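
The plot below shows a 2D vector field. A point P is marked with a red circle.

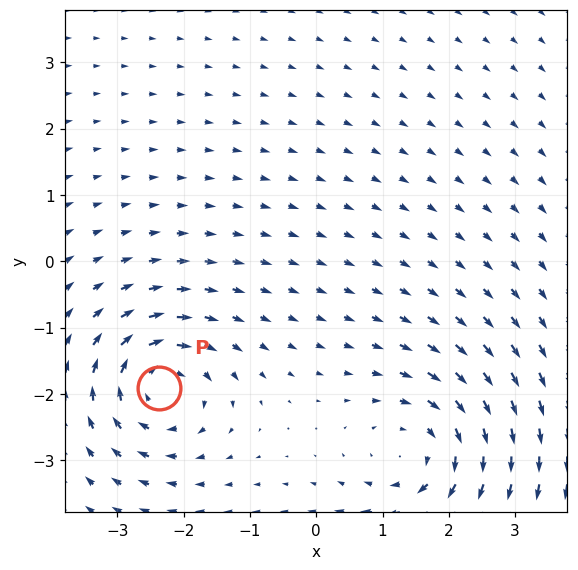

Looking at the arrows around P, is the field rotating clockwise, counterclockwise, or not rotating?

clockwise

Near P at (-2.4, -1.9) the arrows circulate clockwise. The curl (z-component) there is about -6; negative curl means clockwise rotation.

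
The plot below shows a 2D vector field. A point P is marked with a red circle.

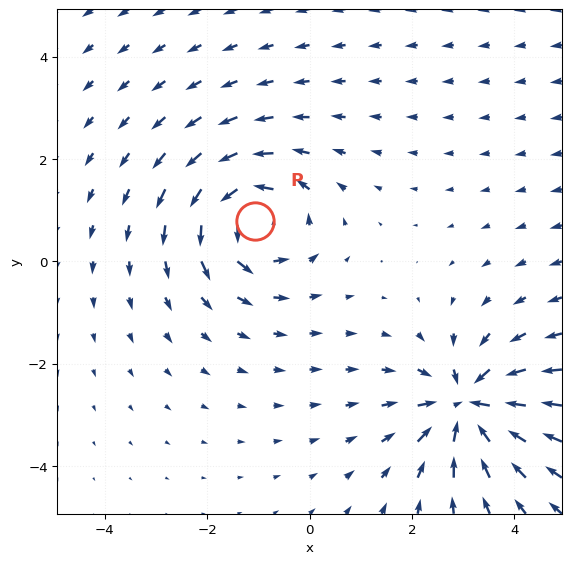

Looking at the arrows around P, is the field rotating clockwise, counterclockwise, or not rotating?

counterclockwise

Near P at (-1.1, 0.8) the arrows circulate counterclockwise. The curl (z-component) there is about +4; positive curl means counterclockwise rotation.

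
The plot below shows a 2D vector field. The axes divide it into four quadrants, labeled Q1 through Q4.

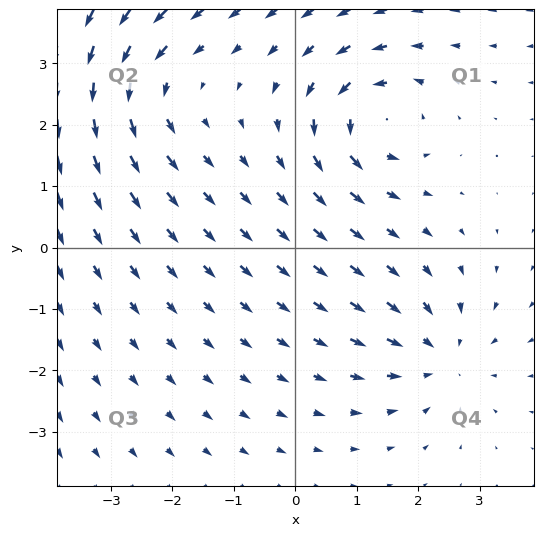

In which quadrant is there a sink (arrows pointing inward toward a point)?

Q4

The sink sits at approximately (2.3, -1.8), which lies in quadrant Q4. The divergence there is about -3, negative as expected for a sink.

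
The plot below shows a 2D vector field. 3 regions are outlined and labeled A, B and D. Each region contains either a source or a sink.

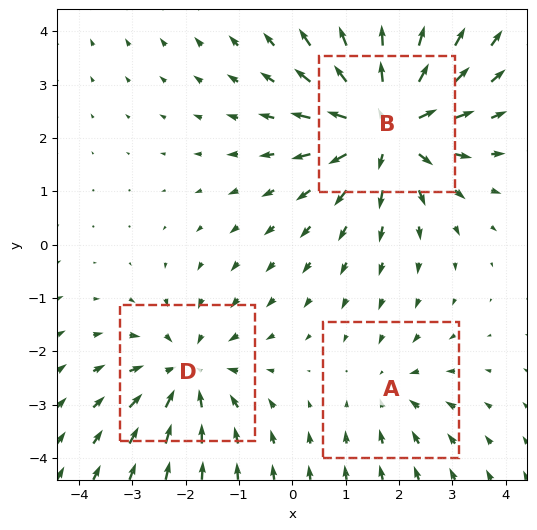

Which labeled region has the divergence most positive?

B

Divergence at each region's feature centre — A: about -2, B: about +5, D: about -3. Region B is most positive.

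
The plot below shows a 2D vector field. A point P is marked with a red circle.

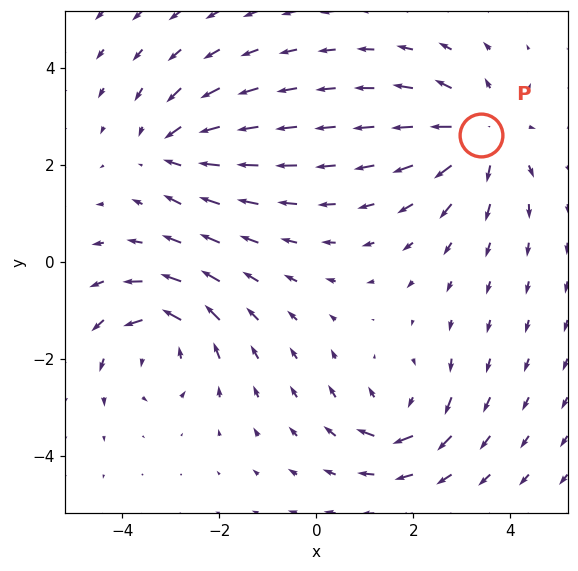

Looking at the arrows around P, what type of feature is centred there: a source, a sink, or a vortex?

source

At P (3.4, 2.6) the arrows spread outward. Divergence about +5, curl ≈0 — positive divergence with near-zero curl is a source.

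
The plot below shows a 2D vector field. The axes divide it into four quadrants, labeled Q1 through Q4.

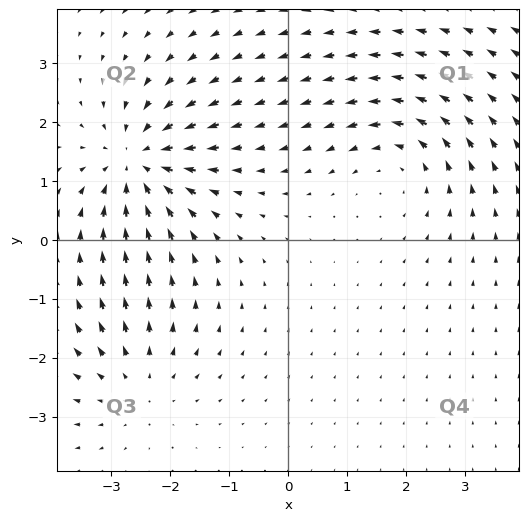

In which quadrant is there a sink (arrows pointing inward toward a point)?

The sink sits at approximately (-2.5, 1.3), which lies in quadrant Q2. The divergence there is about -5, negative as expected for a sink.

Q2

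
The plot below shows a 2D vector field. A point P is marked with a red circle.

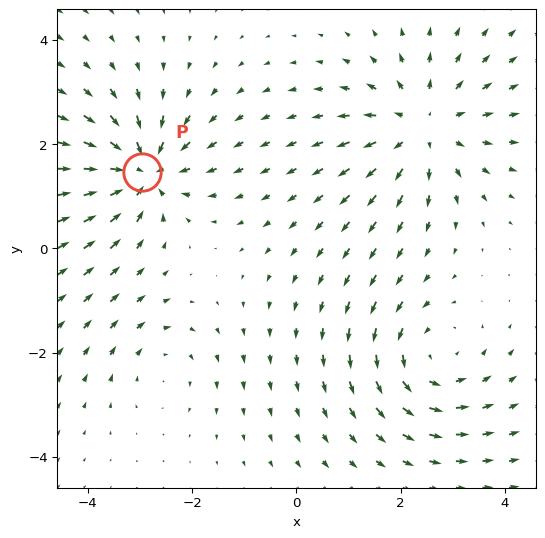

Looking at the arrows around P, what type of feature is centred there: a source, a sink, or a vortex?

sink

At P (-3.0, 1.5) the arrows converge inward. Divergence about -6, curl ≈0 — negative divergence with near-zero curl is a sink.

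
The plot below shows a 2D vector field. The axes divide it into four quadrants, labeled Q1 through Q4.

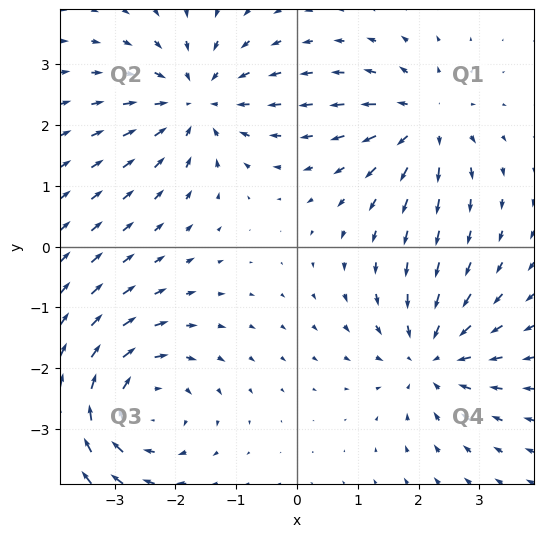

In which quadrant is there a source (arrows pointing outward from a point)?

The source sits at approximately (2.1, 2.1), which lies in quadrant Q1. The divergence there is about +4, positive as expected for a source.

Q1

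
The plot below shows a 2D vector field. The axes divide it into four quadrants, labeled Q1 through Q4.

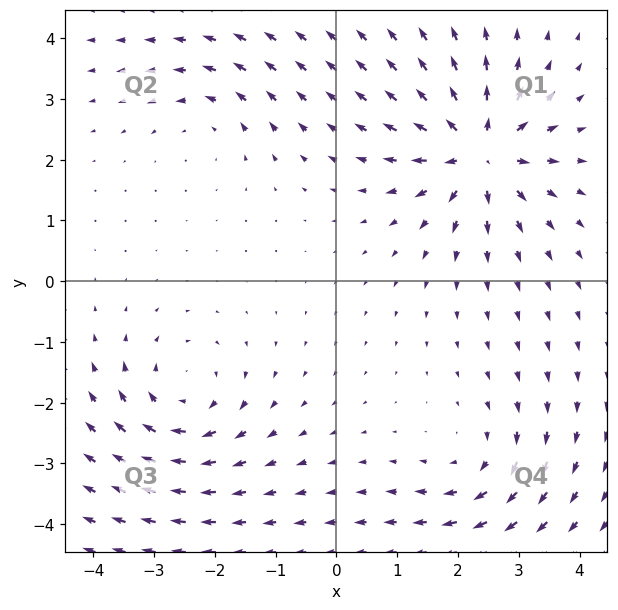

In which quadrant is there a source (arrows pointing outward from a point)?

The source sits at approximately (2.4, 2.1), which lies in quadrant Q1. The divergence there is about +7, positive as expected for a source.

Q1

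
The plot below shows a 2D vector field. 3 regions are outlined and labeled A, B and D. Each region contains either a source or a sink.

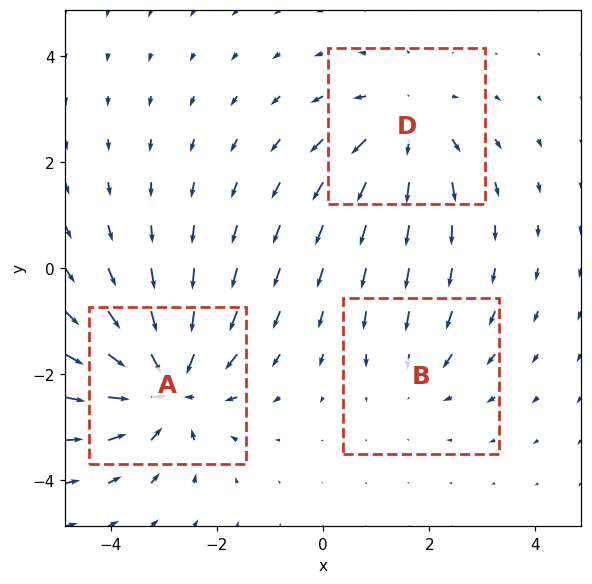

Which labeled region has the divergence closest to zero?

B

Divergence at each region's feature centre — A: about -5, B: about -2, D: about +3. Region B is closest to zero.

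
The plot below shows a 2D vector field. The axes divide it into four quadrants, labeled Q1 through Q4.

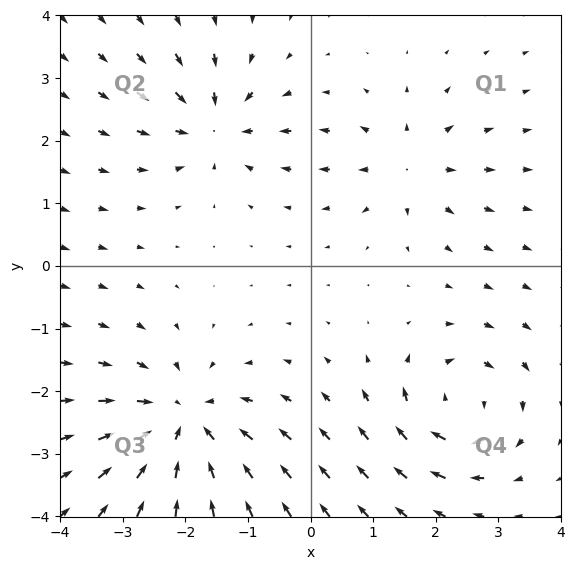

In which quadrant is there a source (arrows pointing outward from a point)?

The source sits at approximately (1.6, 1.6), which lies in quadrant Q1. The divergence there is about +4, positive as expected for a source.

Q1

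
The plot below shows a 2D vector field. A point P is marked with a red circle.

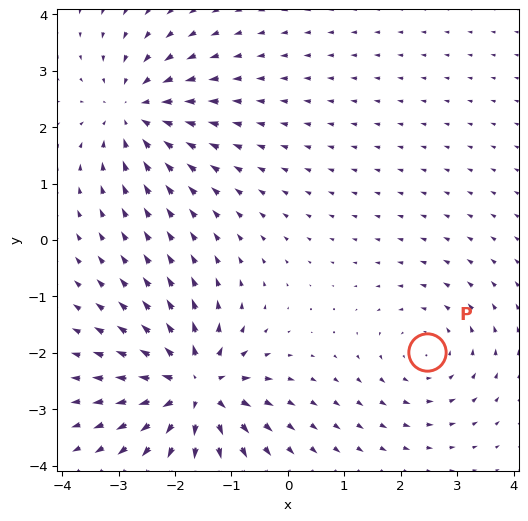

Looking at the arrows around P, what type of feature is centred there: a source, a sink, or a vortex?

At P (2.5, -2.0) the arrows circulate counterclockwise. Divergence ≈0, curl about +3 — near-zero divergence with nonzero curl is a vortex.

vortex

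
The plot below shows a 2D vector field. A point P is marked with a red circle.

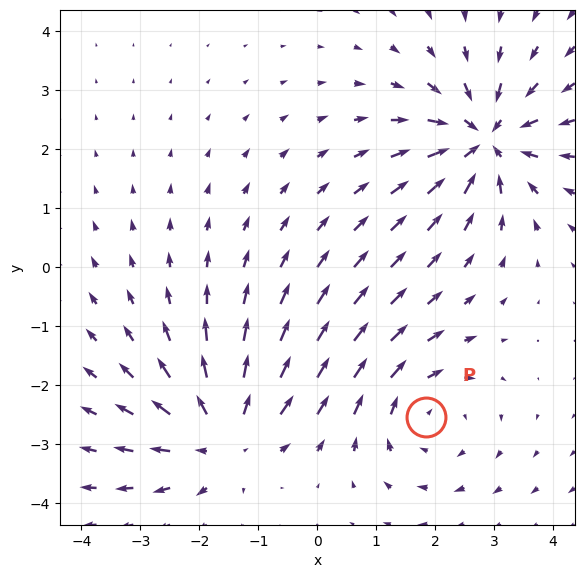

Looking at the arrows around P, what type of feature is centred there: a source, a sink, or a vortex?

vortex

At P (1.9, -2.5) the arrows circulate clockwise. Divergence ≈0, curl about -3 — near-zero divergence with nonzero curl is a vortex.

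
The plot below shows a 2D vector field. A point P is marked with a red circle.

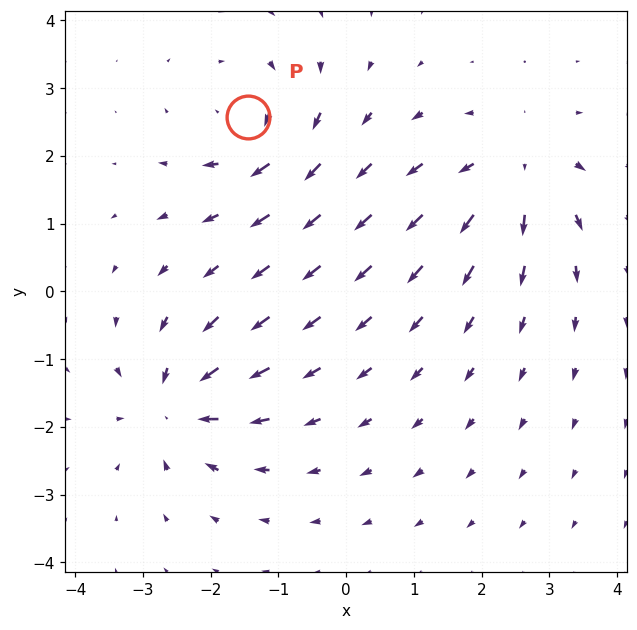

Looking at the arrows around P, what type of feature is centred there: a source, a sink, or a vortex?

vortex

At P (-1.4, 2.6) the arrows circulate clockwise. Divergence ≈0, curl about -5 — near-zero divergence with nonzero curl is a vortex.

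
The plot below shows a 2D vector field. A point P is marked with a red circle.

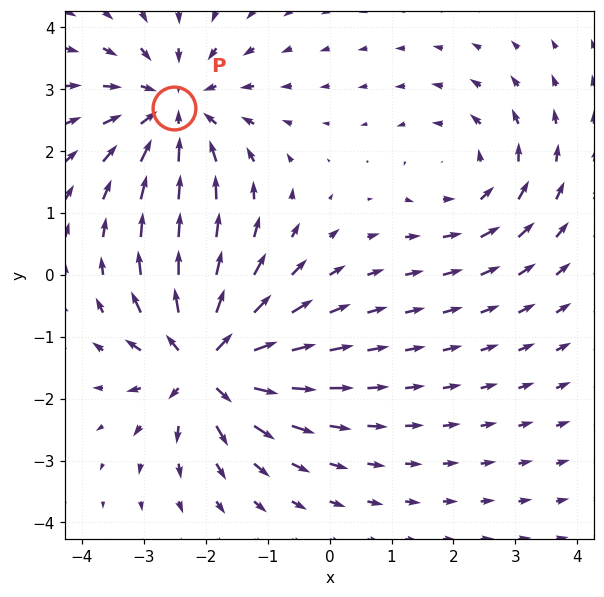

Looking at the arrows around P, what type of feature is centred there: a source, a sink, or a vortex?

At P (-2.5, 2.7) the arrows converge inward. Divergence about -4, curl ≈0 — negative divergence with near-zero curl is a sink.

sink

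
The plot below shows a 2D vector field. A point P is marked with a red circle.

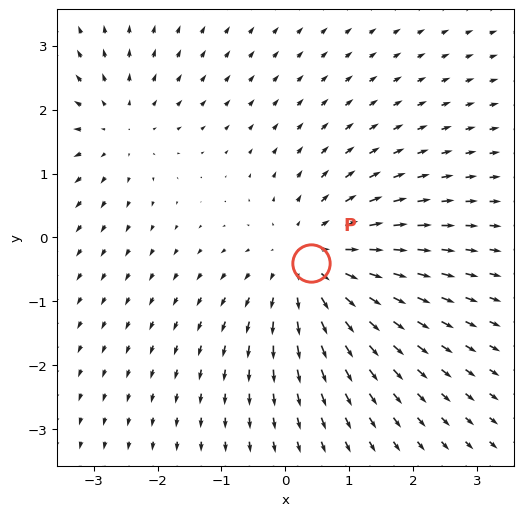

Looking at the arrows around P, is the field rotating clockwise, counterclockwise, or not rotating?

Near P at (0.4, -0.4) the arrows show no circulation. The curl there is ≈0.

not rotating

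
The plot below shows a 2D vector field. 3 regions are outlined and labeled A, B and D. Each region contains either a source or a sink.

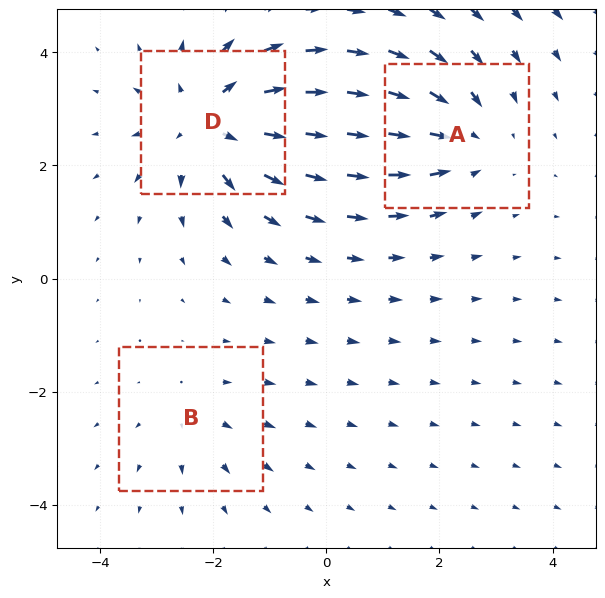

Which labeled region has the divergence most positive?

D

Divergence at each region's feature centre — A: about -3, B: about +2, D: about +5. Region D is most positive.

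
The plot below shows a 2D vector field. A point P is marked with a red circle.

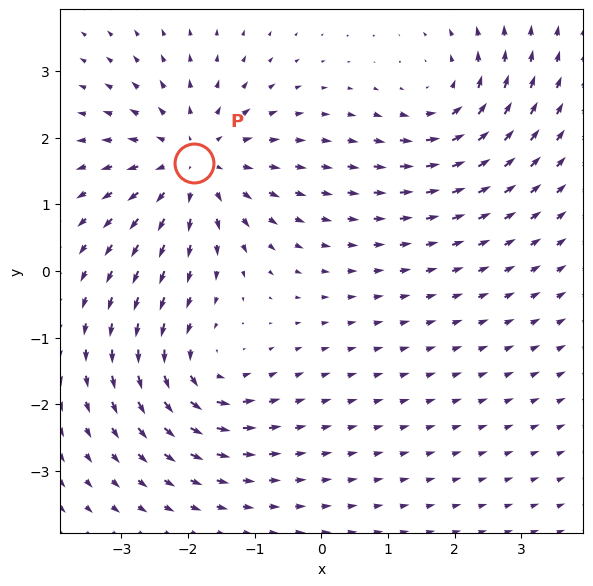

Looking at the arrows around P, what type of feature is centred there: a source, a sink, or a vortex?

At P (-1.9, 1.6) the arrows spread outward. Divergence about +4, curl ≈0 — positive divergence with near-zero curl is a source.

source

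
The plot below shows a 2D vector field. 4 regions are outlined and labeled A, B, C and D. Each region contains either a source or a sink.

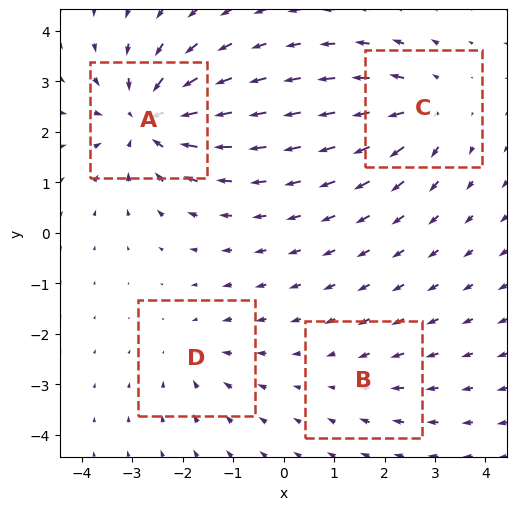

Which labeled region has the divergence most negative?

A

Divergence at each region's feature centre — A: about -7, B: about -2, C: about +5, D: about -3. Region A is most negative.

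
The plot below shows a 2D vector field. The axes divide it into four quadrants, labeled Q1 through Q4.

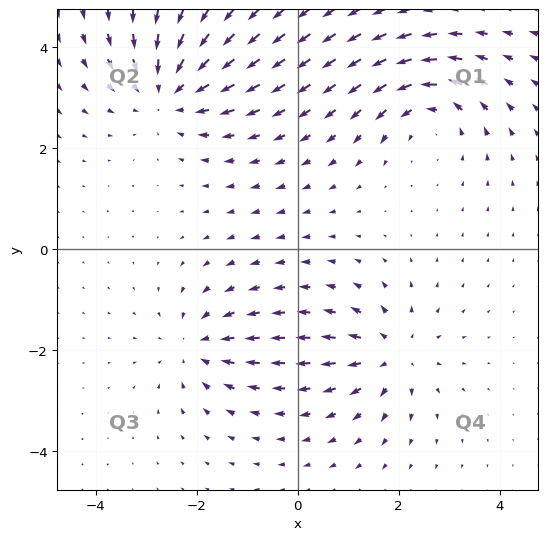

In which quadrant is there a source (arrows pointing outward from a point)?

Q4

The source sits at approximately (1.9, -2.1), which lies in quadrant Q4. The divergence there is about +4, positive as expected for a source.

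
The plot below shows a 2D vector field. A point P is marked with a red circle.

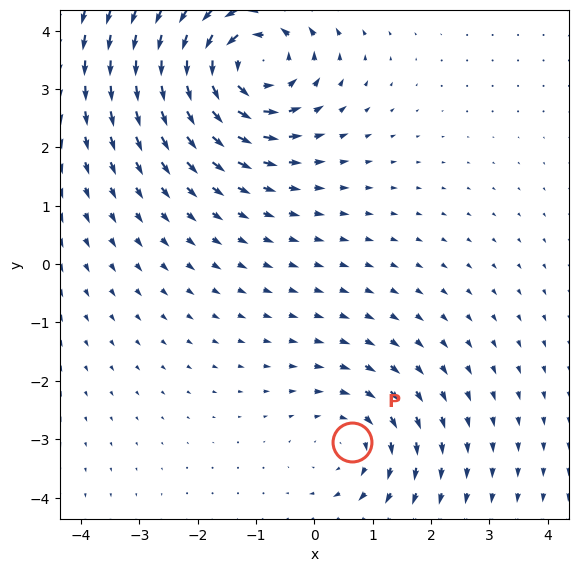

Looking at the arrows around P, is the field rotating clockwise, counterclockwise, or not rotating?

clockwise

Near P at (0.6, -3.1) the arrows circulate clockwise. The curl (z-component) there is about -2; negative curl means clockwise rotation.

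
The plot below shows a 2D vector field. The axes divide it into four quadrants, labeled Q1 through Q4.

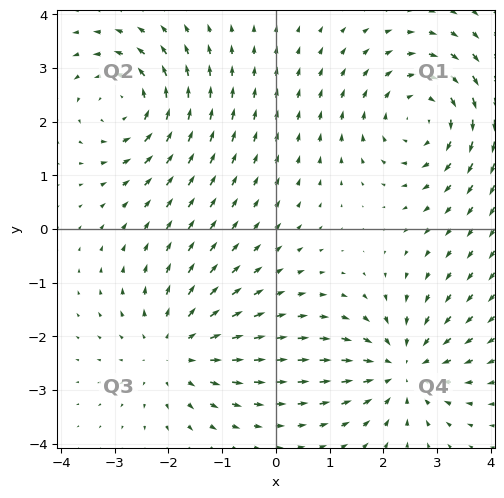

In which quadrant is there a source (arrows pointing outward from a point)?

Q3

The source sits at approximately (-1.9, -2.3), which lies in quadrant Q3. The divergence there is about +3, positive as expected for a source.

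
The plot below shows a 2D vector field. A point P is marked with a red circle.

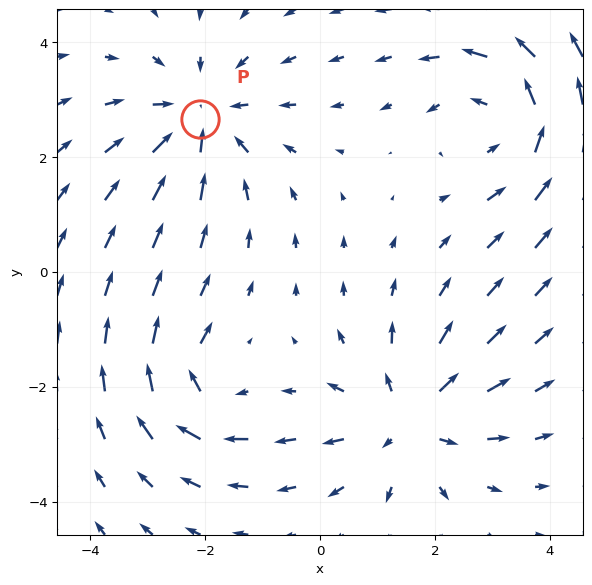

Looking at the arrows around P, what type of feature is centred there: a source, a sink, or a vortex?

At P (-2.1, 2.7) the arrows converge inward. Divergence about -4, curl ≈0 — negative divergence with near-zero curl is a sink.

sink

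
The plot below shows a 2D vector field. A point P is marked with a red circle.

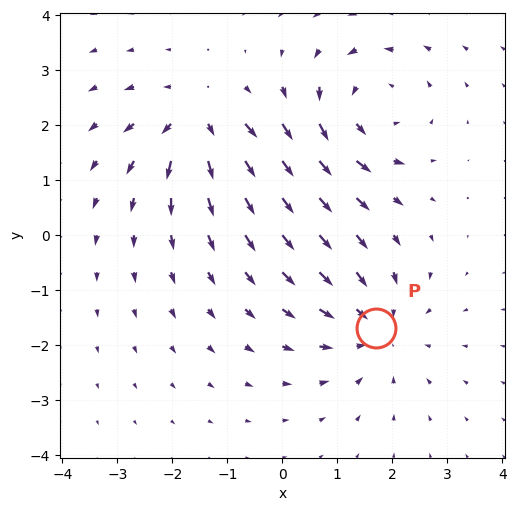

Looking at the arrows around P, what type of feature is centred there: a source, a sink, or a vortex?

At P (1.7, -1.7) the arrows converge inward. Divergence about -3, curl ≈0 — negative divergence with near-zero curl is a sink.

sink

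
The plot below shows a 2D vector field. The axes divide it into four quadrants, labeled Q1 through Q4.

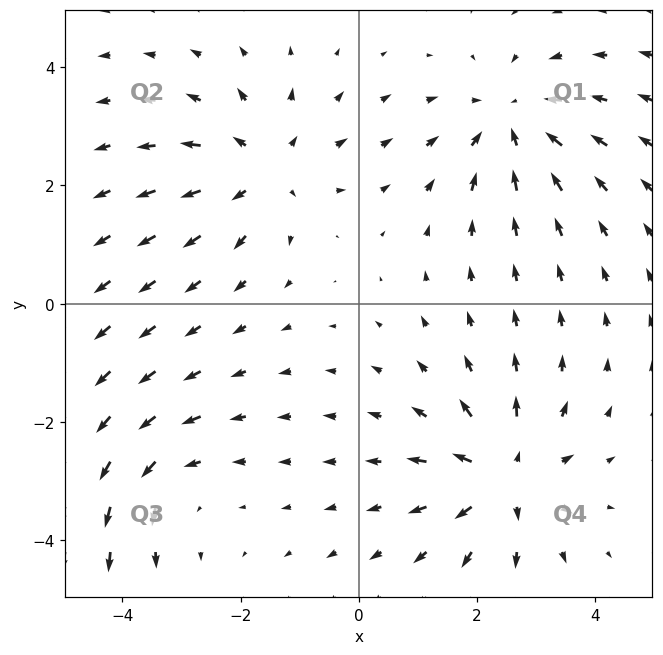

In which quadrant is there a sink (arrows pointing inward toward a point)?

Q1

The sink sits at approximately (2.6, 3.1), which lies in quadrant Q1. The divergence there is about -4, negative as expected for a sink.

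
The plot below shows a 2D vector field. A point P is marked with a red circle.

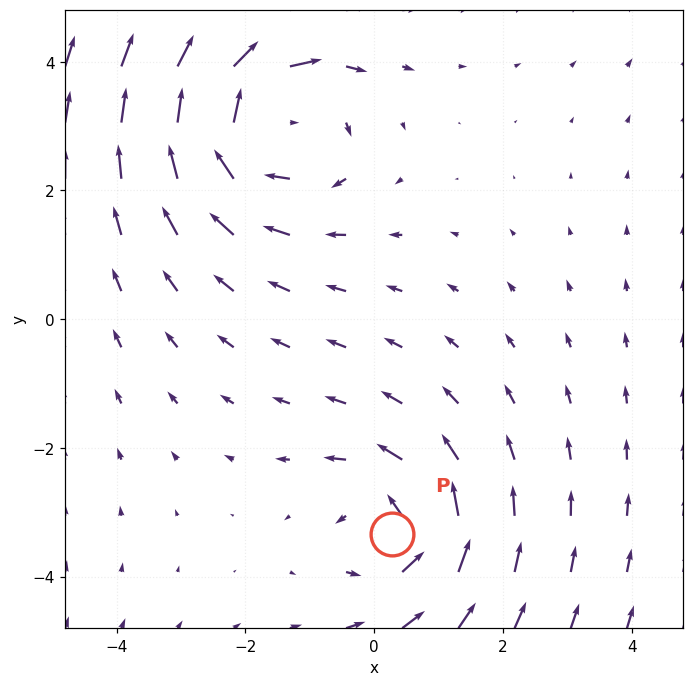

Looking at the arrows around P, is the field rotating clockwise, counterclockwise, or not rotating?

counterclockwise

Near P at (0.3, -3.3) the arrows circulate counterclockwise. The curl (z-component) there is about +4; positive curl means counterclockwise rotation.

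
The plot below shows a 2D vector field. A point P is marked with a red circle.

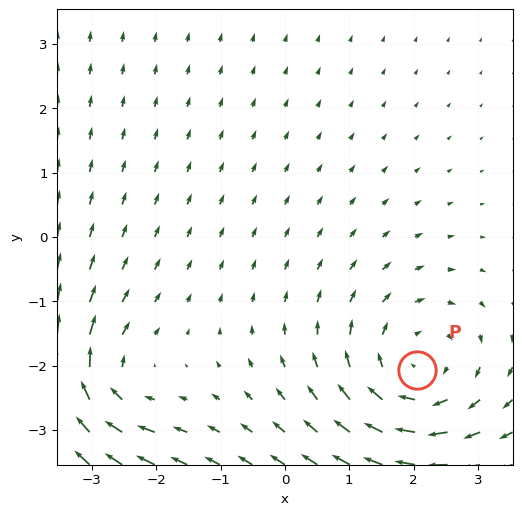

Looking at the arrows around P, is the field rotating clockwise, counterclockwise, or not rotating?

Near P at (2.1, -2.1) the arrows circulate clockwise. The curl (z-component) there is about -3; negative curl means clockwise rotation.

clockwise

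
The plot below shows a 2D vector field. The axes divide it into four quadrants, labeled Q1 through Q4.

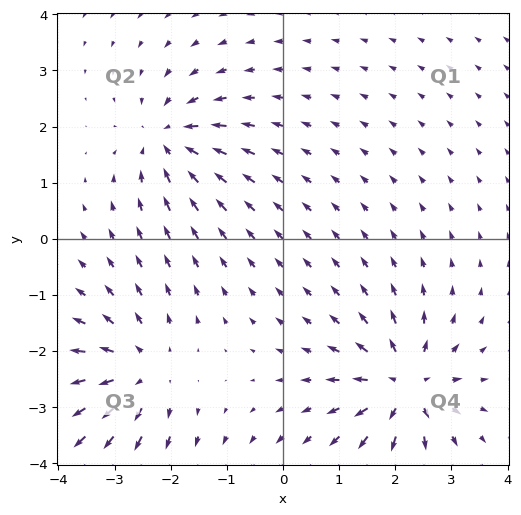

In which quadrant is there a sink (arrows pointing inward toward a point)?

Q2

The sink sits at approximately (-2.0, 1.8), which lies in quadrant Q2. The divergence there is about -5, negative as expected for a sink.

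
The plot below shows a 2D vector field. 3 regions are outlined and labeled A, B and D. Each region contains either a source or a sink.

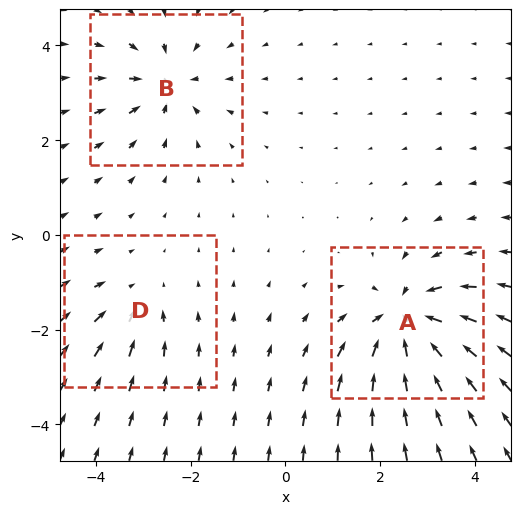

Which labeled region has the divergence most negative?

Divergence at each region's feature centre — A: about -5, B: about -3, D: about -2. Region A is most negative.

A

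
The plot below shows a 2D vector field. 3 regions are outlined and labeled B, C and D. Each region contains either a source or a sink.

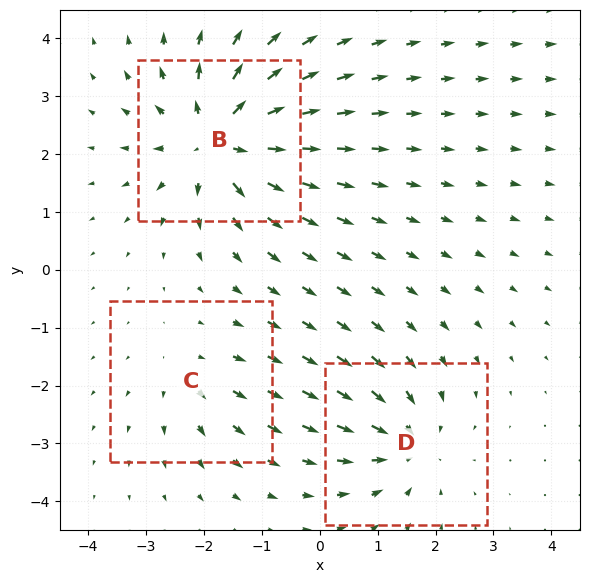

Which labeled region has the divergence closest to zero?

Divergence at each region's feature centre — B: about +5, C: about +2, D: about -3. Region C is closest to zero.

C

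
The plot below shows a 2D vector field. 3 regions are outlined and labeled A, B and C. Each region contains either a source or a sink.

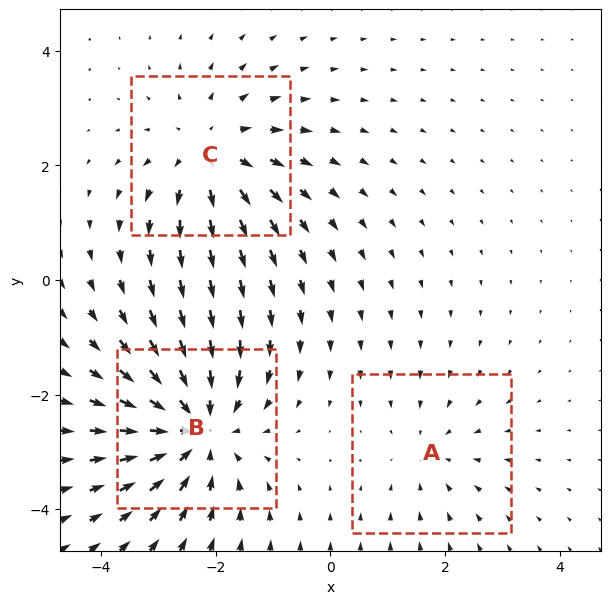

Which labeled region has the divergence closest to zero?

A

Divergence at each region's feature centre — A: about -2, B: about -4, C: about +3. Region A is closest to zero.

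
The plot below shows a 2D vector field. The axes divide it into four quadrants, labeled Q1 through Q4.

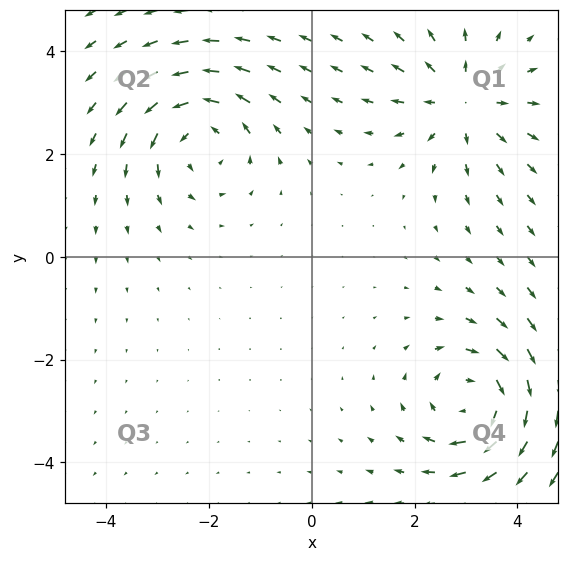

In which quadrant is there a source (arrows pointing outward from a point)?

The source sits at approximately (2.9, 3.0), which lies in quadrant Q1. The divergence there is about +4, positive as expected for a source.

Q1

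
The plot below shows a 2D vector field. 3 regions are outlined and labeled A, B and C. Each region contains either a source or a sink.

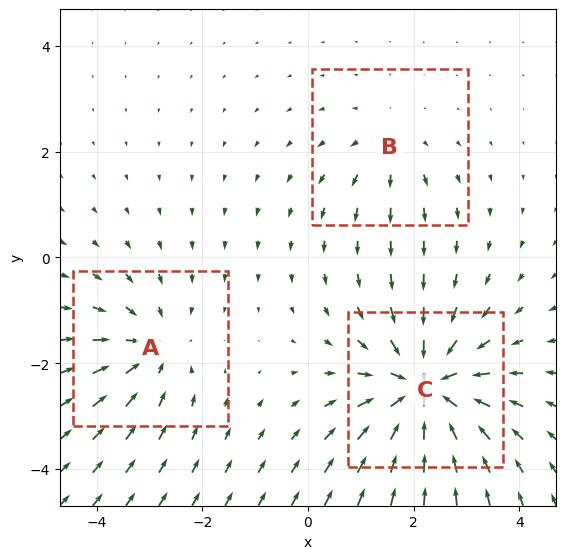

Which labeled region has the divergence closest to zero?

Divergence at each region's feature centre — A: about -3, B: about +2, C: about -5. Region B is closest to zero.

B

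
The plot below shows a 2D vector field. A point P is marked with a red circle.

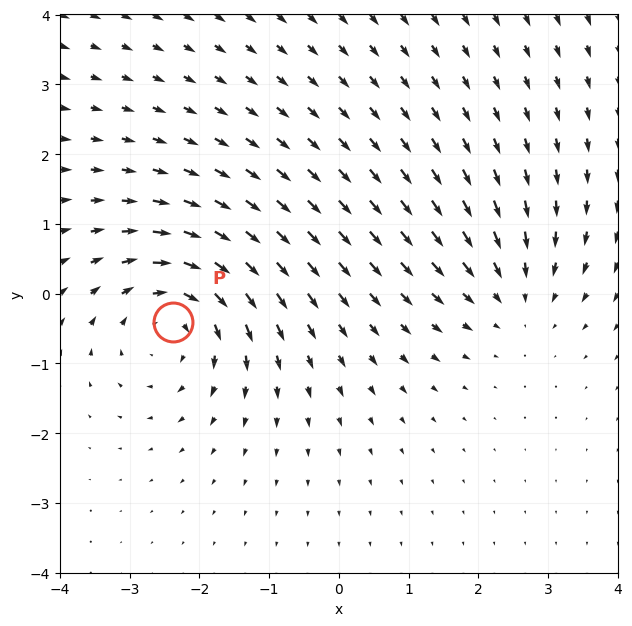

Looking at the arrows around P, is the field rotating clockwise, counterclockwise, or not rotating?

clockwise

Near P at (-2.4, -0.4) the arrows circulate clockwise. The curl (z-component) there is about -4; negative curl means clockwise rotation.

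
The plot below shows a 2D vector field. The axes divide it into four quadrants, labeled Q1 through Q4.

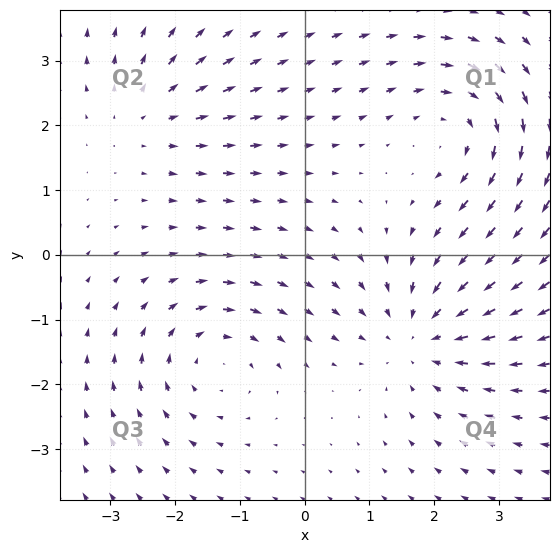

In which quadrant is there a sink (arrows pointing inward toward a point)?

Q4

The sink sits at approximately (1.8, -1.2), which lies in quadrant Q4. The divergence there is about -4, negative as expected for a sink.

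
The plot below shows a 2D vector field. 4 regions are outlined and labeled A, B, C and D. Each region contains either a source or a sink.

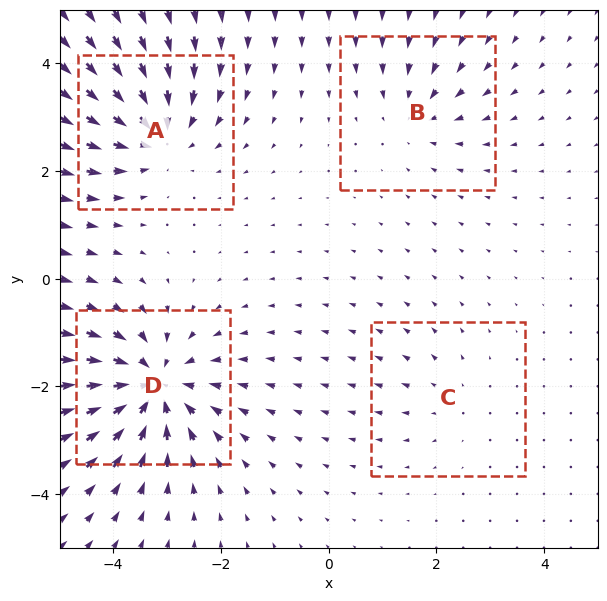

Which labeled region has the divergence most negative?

Divergence at each region's feature centre — A: about -6, B: about -3, C: about +2, D: about -7. Region D is most negative.

D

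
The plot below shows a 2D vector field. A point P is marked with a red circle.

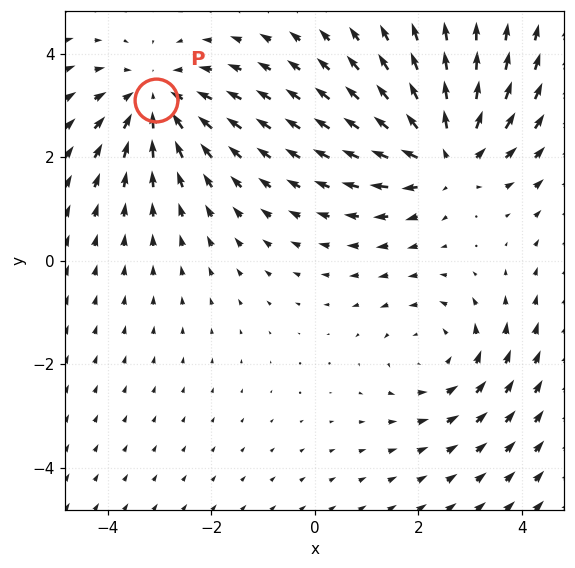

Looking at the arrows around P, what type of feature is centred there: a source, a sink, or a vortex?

sink

At P (-3.1, 3.1) the arrows converge inward. Divergence about -3, curl ≈0 — negative divergence with near-zero curl is a sink.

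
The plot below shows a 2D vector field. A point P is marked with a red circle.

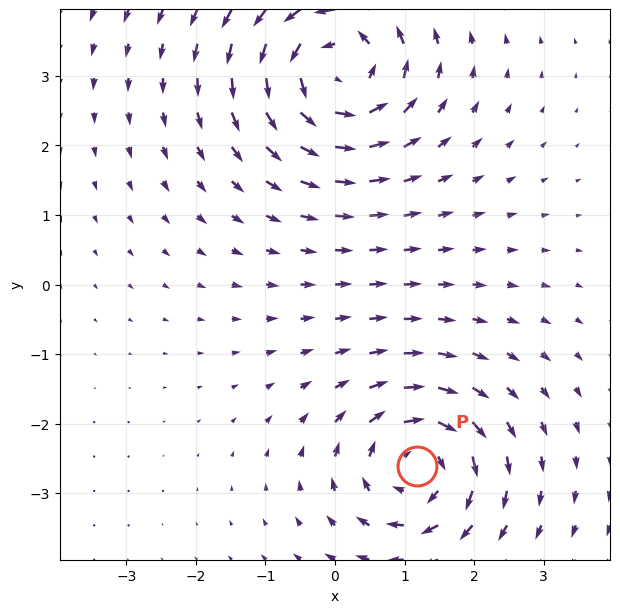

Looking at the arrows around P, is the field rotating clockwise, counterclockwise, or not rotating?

clockwise

Near P at (1.2, -2.6) the arrows circulate clockwise. The curl (z-component) there is about -5; negative curl means clockwise rotation.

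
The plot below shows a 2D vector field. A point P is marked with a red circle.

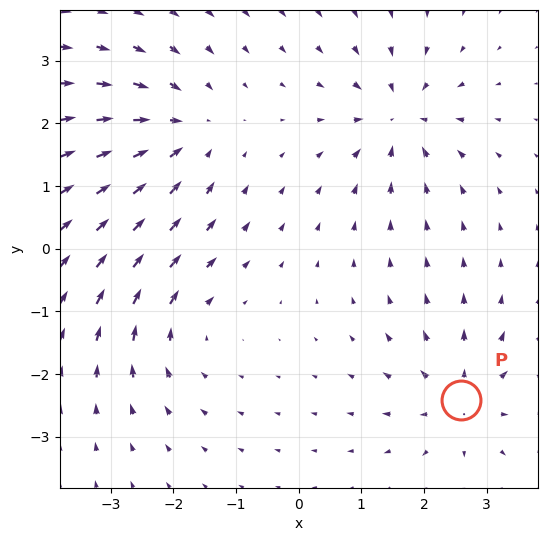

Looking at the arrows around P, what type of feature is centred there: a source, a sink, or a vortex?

source

At P (2.6, -2.4) the arrows spread outward. Divergence about +5, curl ≈0 — positive divergence with near-zero curl is a source.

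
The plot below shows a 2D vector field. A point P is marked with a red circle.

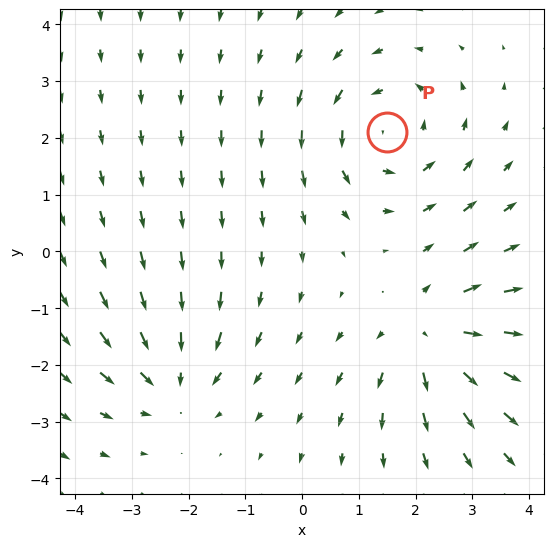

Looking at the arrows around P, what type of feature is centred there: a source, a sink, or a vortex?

vortex

At P (1.5, 2.1) the arrows circulate counterclockwise. Divergence ≈0, curl about +4 — near-zero divergence with nonzero curl is a vortex.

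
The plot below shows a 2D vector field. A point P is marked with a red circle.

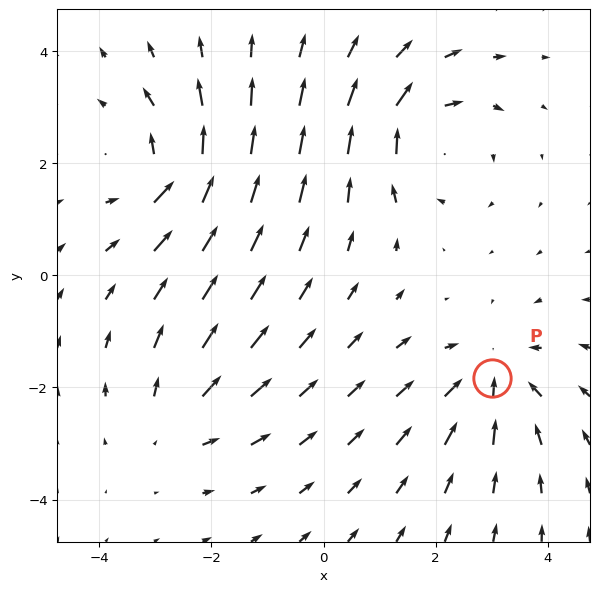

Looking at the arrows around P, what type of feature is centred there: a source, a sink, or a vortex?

At P (3.0, -1.8) the arrows converge inward. Divergence about -5, curl ≈0 — negative divergence with near-zero curl is a sink.

sink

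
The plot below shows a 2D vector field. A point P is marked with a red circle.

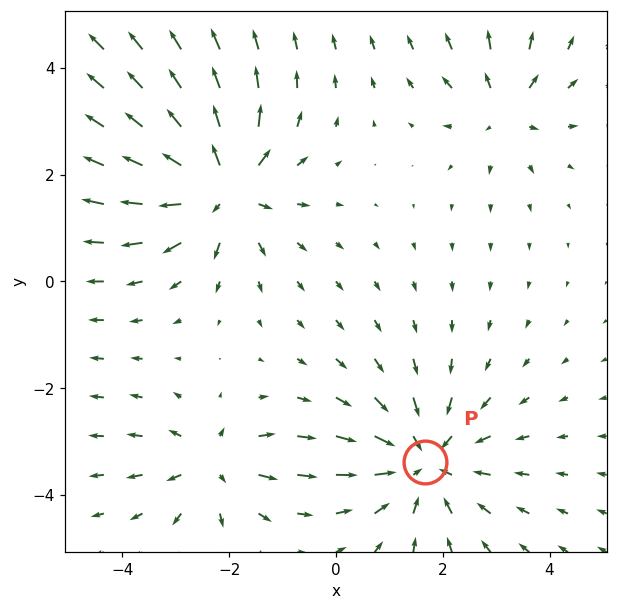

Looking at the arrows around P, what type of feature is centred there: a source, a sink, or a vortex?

At P (1.7, -3.4) the arrows converge inward. Divergence about -4, curl ≈0 — negative divergence with near-zero curl is a sink.

sink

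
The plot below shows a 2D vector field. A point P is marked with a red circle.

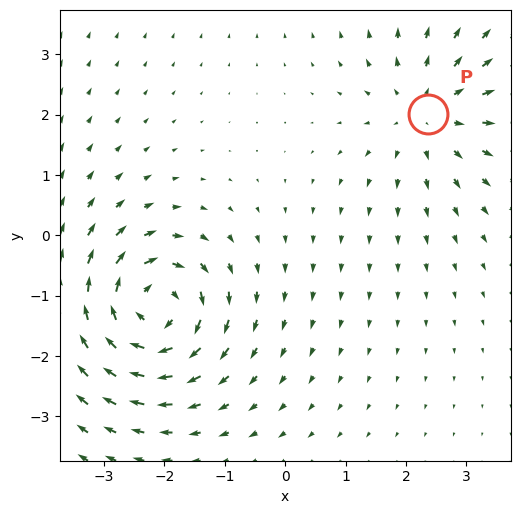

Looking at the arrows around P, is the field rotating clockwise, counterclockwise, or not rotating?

not rotating

Near P at (2.4, 2.0) the arrows show no circulation. The curl there is ≈0.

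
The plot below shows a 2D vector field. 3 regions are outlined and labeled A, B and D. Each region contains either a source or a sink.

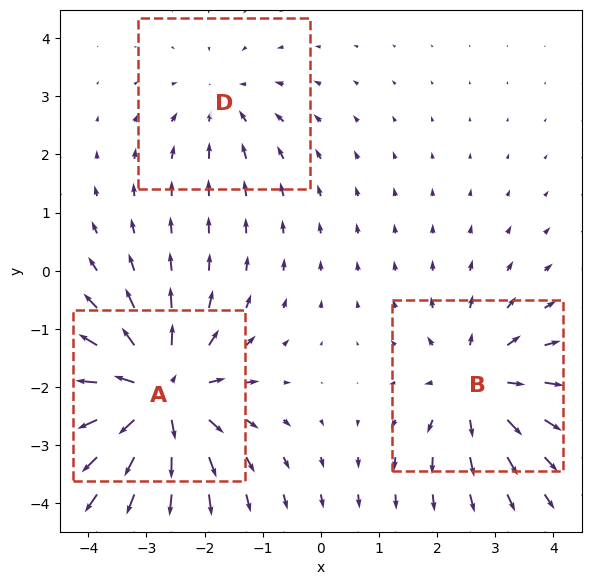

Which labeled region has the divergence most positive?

A

Divergence at each region's feature centre — A: about +5, B: about +4, D: about -2. Region A is most positive.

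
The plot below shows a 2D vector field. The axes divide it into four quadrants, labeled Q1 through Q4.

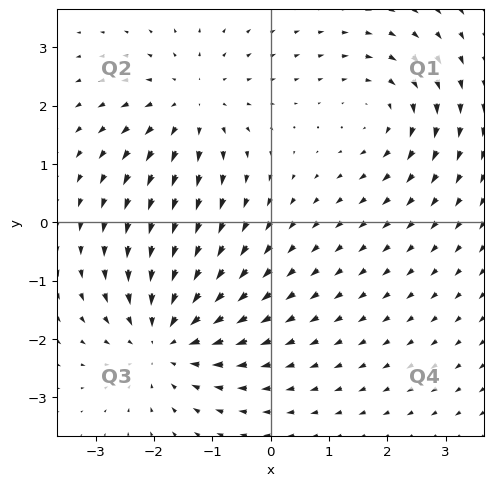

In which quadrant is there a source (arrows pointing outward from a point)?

The source sits at approximately (-1.4, 2.0), which lies in quadrant Q2. The divergence there is about +3, positive as expected for a source.

Q2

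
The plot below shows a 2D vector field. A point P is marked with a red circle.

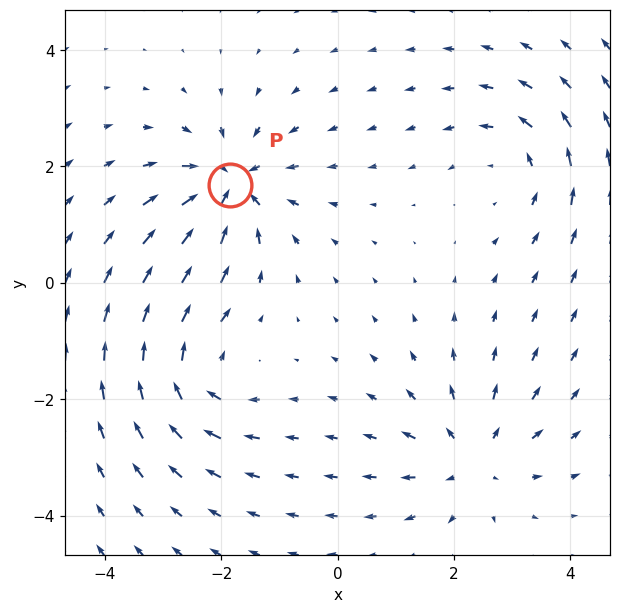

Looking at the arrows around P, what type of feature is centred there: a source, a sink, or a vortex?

At P (-1.8, 1.7) the arrows converge inward. Divergence about -7, curl ≈0 — negative divergence with near-zero curl is a sink.

sink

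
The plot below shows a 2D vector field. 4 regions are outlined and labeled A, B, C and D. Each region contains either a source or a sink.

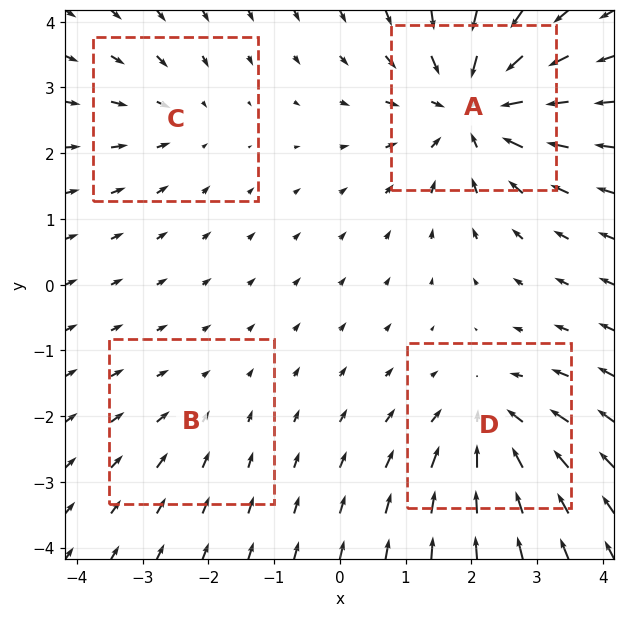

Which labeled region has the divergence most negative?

A

Divergence at each region's feature centre — A: about -7, B: about -2, C: about -3, D: about -5. Region A is most negative.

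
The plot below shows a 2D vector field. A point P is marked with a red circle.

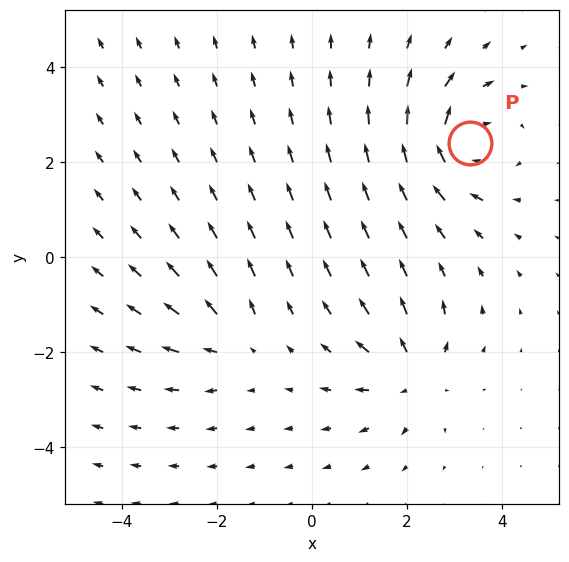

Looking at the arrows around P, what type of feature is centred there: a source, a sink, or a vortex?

vortex

At P (3.3, 2.4) the arrows circulate clockwise. Divergence ≈0, curl about -6 — near-zero divergence with nonzero curl is a vortex.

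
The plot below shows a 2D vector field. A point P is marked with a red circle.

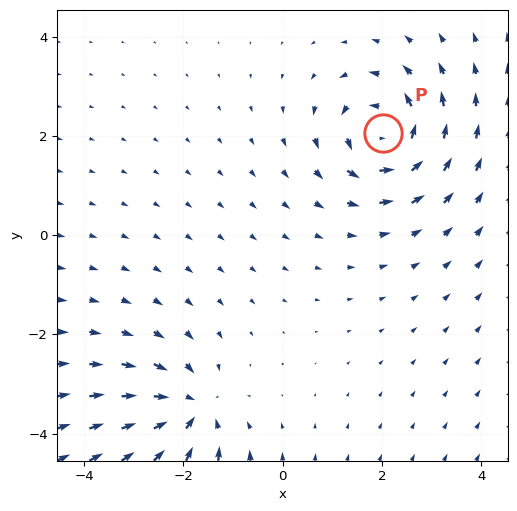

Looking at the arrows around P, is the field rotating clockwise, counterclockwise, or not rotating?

counterclockwise

Near P at (2.0, 2.1) the arrows circulate counterclockwise. The curl (z-component) there is about +4; positive curl means counterclockwise rotation.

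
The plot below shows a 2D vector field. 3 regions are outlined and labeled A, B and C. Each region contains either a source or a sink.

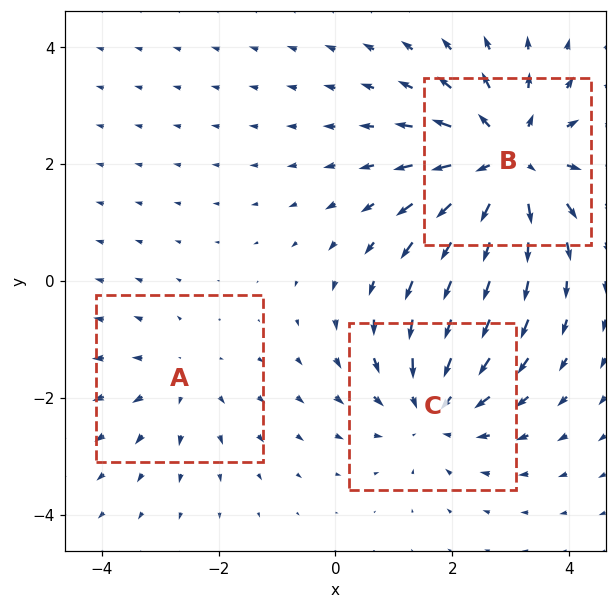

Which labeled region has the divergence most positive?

B

Divergence at each region's feature centre — A: about +2, B: about +4, C: about -3. Region B is most positive.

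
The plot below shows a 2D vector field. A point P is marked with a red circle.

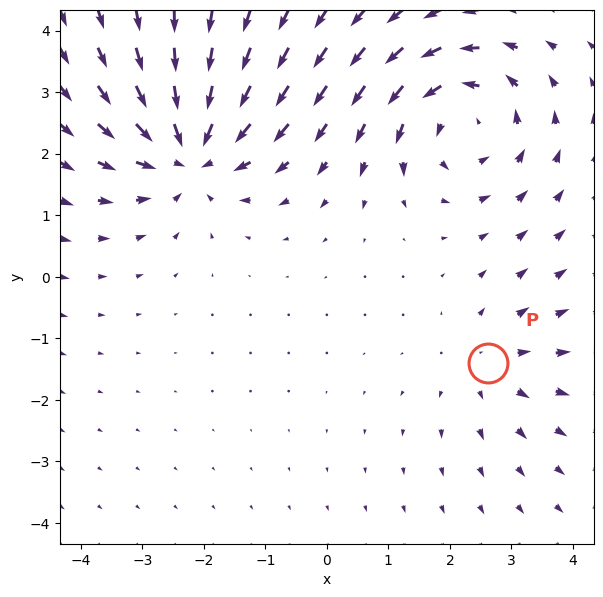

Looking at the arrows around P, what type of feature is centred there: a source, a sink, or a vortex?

source

At P (2.6, -1.4) the arrows spread outward. Divergence about +2, curl ≈0 — positive divergence with near-zero curl is a source.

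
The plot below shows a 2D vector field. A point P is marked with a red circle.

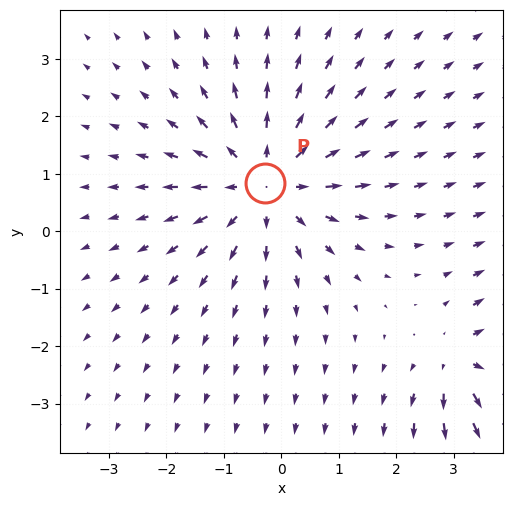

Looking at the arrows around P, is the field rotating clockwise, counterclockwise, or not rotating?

not rotating

Near P at (-0.3, 0.8) the arrows show no circulation. The curl there is ≈0.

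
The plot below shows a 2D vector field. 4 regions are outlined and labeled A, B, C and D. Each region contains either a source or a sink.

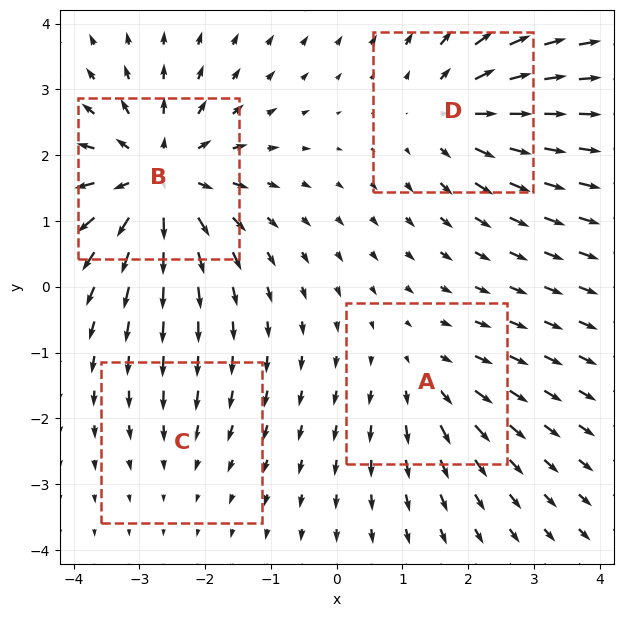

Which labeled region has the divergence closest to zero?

C

Divergence at each region's feature centre — A: about +3, B: about +7, C: about -2, D: about +5. Region C is closest to zero.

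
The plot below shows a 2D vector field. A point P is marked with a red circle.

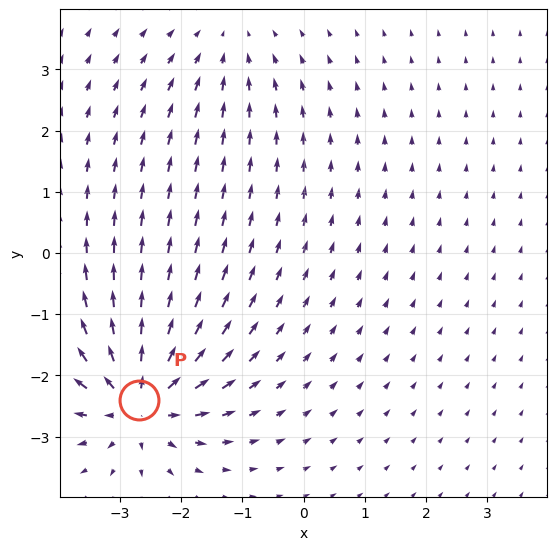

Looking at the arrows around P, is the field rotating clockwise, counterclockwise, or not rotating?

not rotating

Near P at (-2.7, -2.4) the arrows show no circulation. The curl there is ≈0.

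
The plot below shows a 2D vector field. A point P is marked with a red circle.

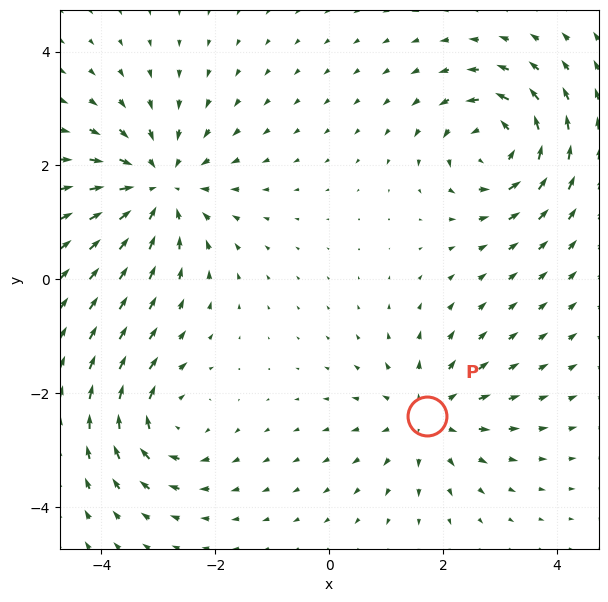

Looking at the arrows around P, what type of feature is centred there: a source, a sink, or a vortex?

source

At P (1.7, -2.4) the arrows spread outward. Divergence about +4, curl ≈0 — positive divergence with near-zero curl is a source.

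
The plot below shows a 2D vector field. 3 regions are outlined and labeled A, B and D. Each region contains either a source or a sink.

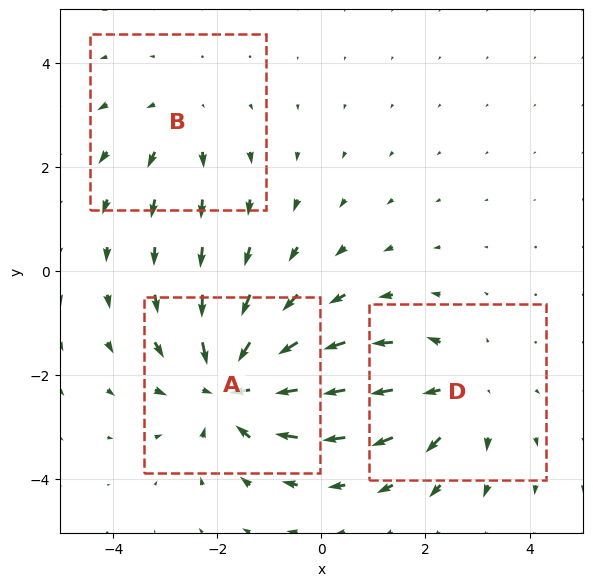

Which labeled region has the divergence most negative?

Divergence at each region's feature centre — A: about -4, B: about +2, D: about +3. Region A is most negative.

A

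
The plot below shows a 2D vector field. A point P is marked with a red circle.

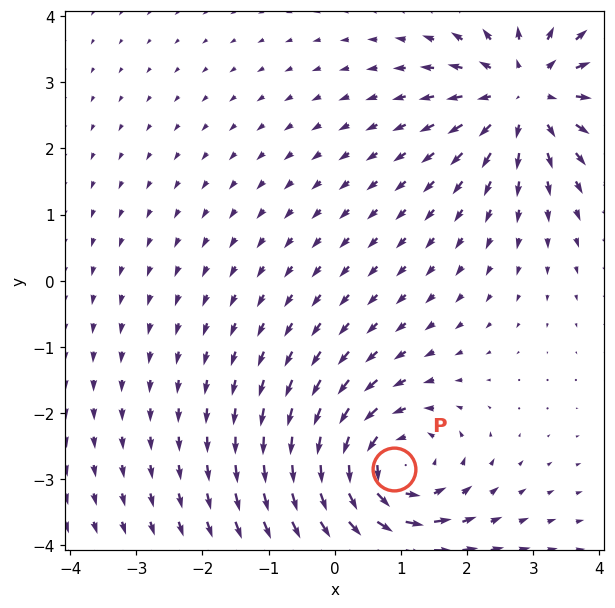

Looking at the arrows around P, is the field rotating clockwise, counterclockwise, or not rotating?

Near P at (0.9, -2.8) the arrows circulate counterclockwise. The curl (z-component) there is about +5; positive curl means counterclockwise rotation.

counterclockwise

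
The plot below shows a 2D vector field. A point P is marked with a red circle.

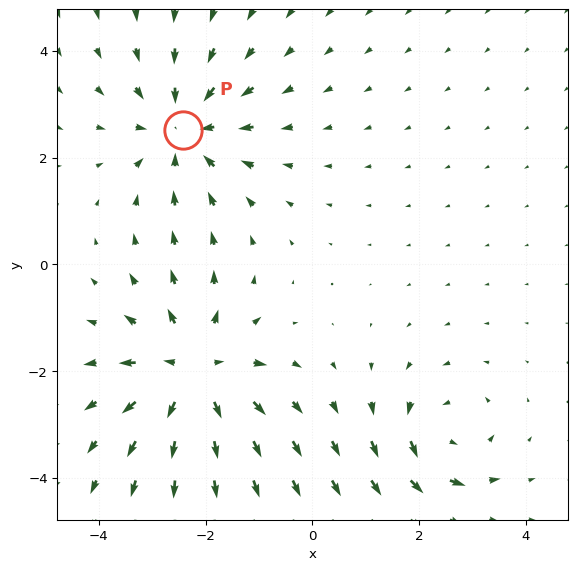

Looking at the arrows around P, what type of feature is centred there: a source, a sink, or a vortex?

At P (-2.4, 2.5) the arrows converge inward. Divergence about -4, curl ≈0 — negative divergence with near-zero curl is a sink.

sink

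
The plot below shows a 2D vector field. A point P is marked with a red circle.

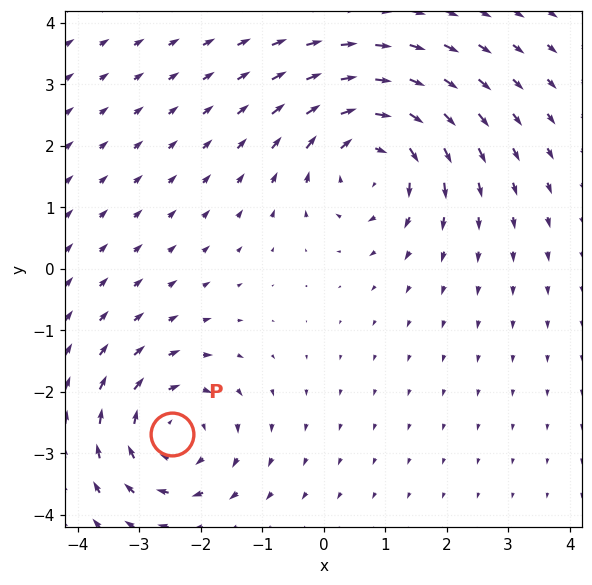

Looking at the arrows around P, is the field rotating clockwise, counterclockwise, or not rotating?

clockwise

Near P at (-2.5, -2.7) the arrows circulate clockwise. The curl (z-component) there is about -4; negative curl means clockwise rotation.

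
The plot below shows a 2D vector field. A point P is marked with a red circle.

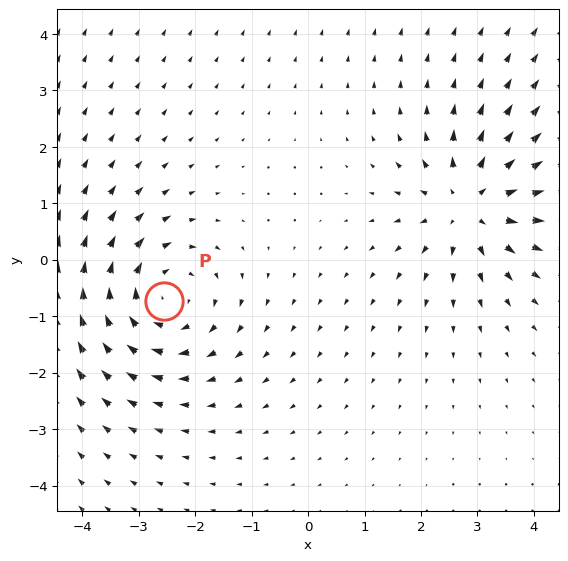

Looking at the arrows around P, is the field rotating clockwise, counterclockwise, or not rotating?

Near P at (-2.6, -0.7) the arrows circulate clockwise. The curl (z-component) there is about -5; negative curl means clockwise rotation.

clockwise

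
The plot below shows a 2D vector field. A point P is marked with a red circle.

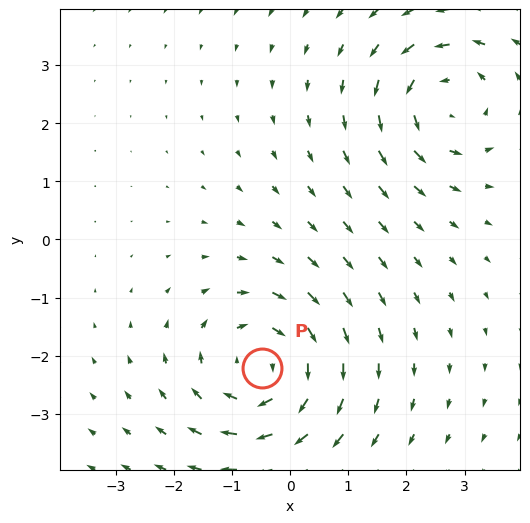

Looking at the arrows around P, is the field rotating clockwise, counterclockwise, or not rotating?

Near P at (-0.5, -2.2) the arrows circulate clockwise. The curl (z-component) there is about -4; negative curl means clockwise rotation.

clockwise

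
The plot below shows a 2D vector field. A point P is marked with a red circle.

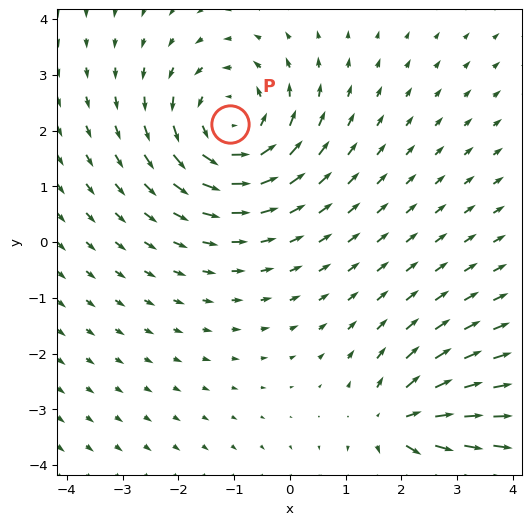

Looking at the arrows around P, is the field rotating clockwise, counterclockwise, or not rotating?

Near P at (-1.1, 2.1) the arrows circulate counterclockwise. The curl (z-component) there is about +4; positive curl means counterclockwise rotation.

counterclockwise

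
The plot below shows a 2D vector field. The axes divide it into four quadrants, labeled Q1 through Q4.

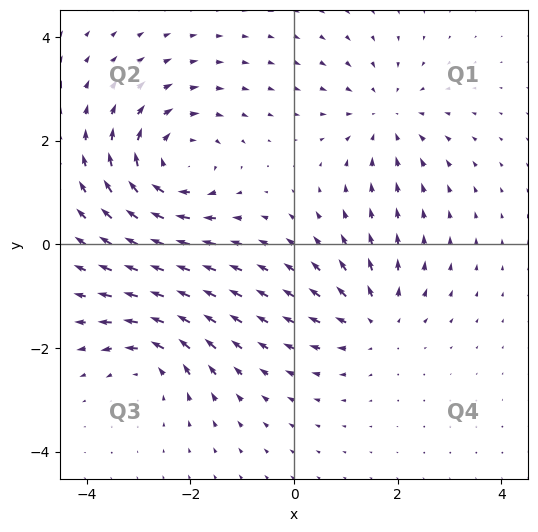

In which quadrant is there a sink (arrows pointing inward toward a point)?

The sink sits at approximately (1.8, 2.5), which lies in quadrant Q1. The divergence there is about -3, negative as expected for a sink.

Q1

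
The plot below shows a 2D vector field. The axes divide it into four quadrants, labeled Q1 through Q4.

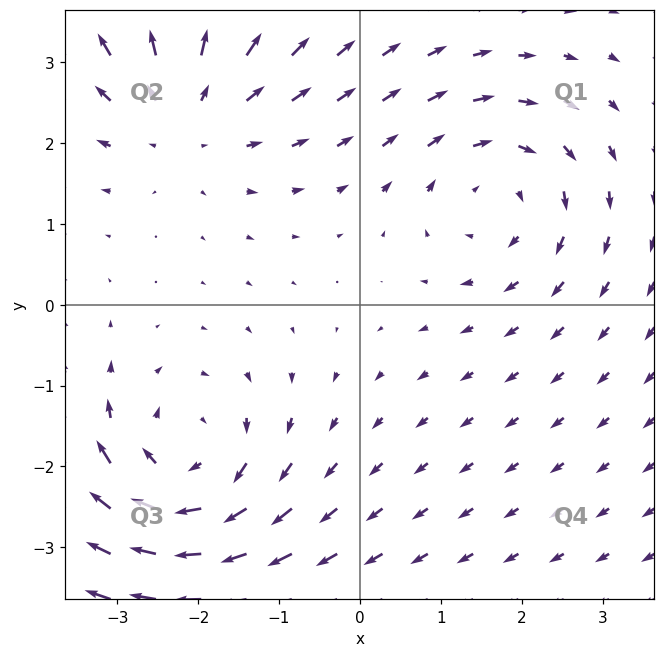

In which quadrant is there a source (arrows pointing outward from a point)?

Q2

The source sits at approximately (-2.2, 2.4), which lies in quadrant Q2. The divergence there is about +4, positive as expected for a source.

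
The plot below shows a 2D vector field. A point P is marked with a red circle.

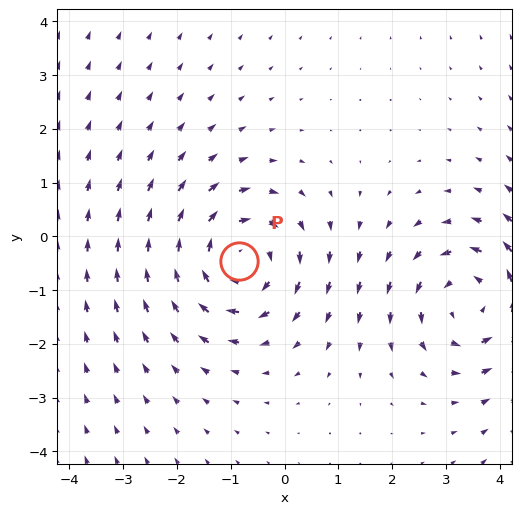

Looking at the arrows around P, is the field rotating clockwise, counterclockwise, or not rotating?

clockwise

Near P at (-0.8, -0.5) the arrows circulate clockwise. The curl (z-component) there is about -4; negative curl means clockwise rotation.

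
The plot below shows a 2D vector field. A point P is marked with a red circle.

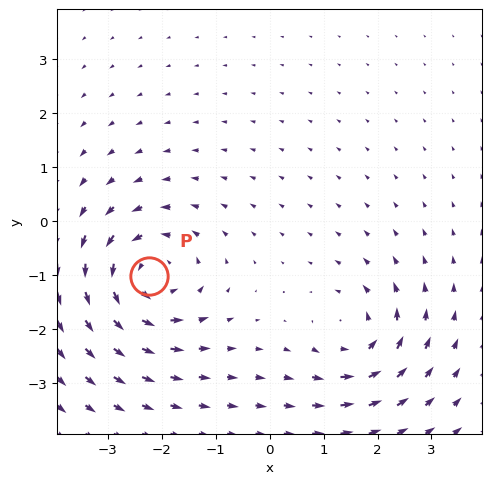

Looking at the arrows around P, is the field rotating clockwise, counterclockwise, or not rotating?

Near P at (-2.2, -1.0) the arrows circulate counterclockwise. The curl (z-component) there is about +5; positive curl means counterclockwise rotation.

counterclockwise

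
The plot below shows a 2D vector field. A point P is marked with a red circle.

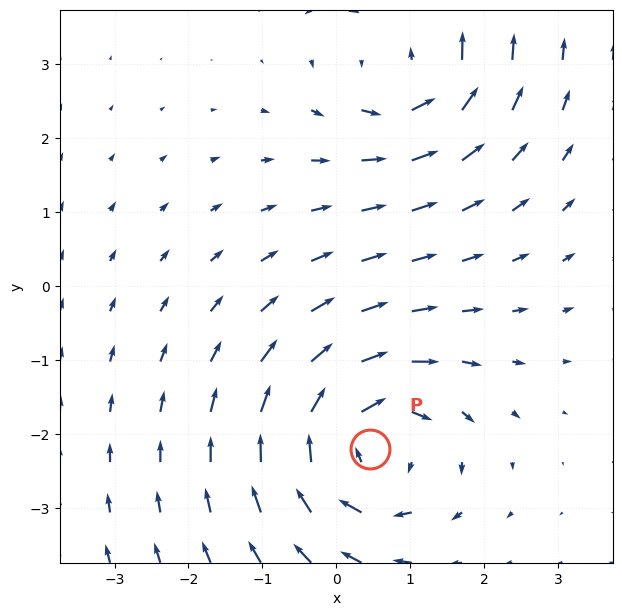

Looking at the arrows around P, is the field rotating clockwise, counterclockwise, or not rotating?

clockwise

Near P at (0.5, -2.2) the arrows circulate clockwise. The curl (z-component) there is about -4; negative curl means clockwise rotation.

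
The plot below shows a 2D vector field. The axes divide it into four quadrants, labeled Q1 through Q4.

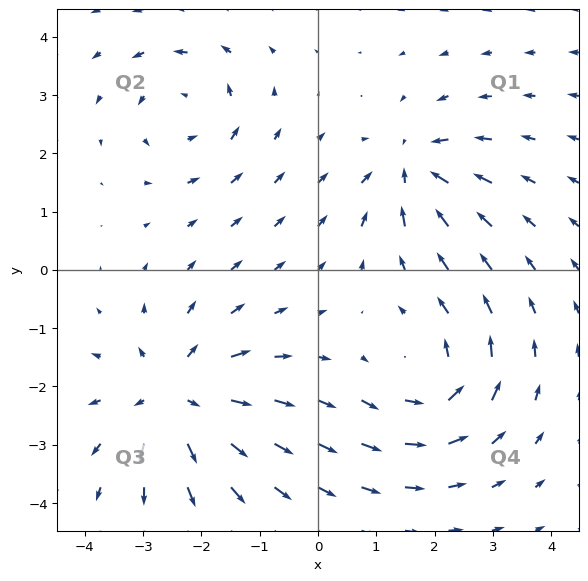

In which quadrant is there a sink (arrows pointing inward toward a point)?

Q1

The sink sits at approximately (1.6, 1.7), which lies in quadrant Q1. The divergence there is about -5, negative as expected for a sink.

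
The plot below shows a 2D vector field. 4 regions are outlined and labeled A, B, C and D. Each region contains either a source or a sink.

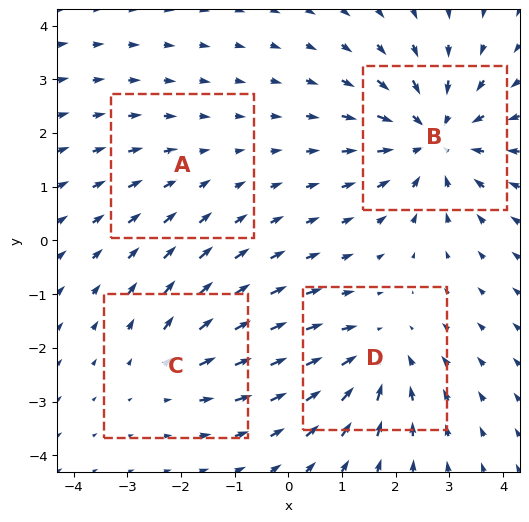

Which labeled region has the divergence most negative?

Divergence at each region's feature centre — A: about -2, B: about -6, C: about +3, D: about -4. Region B is most negative.

B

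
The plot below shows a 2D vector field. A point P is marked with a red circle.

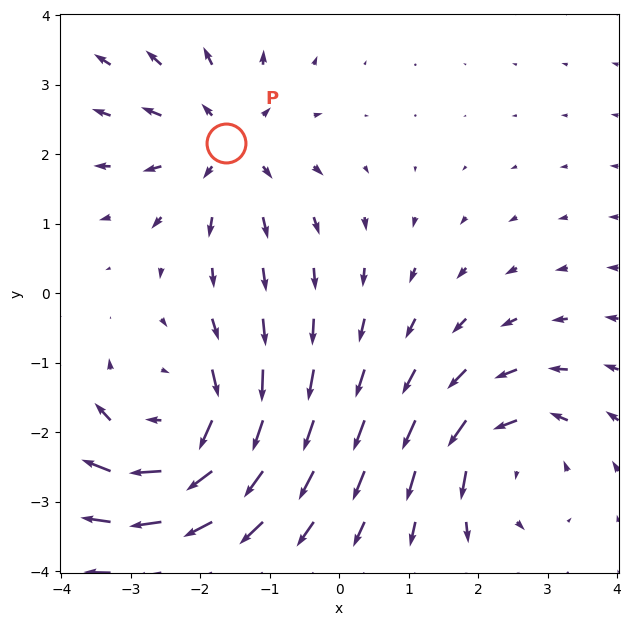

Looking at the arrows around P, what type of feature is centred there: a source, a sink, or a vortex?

At P (-1.6, 2.2) the arrows spread outward. Divergence about +3, curl ≈0 — positive divergence with near-zero curl is a source.

source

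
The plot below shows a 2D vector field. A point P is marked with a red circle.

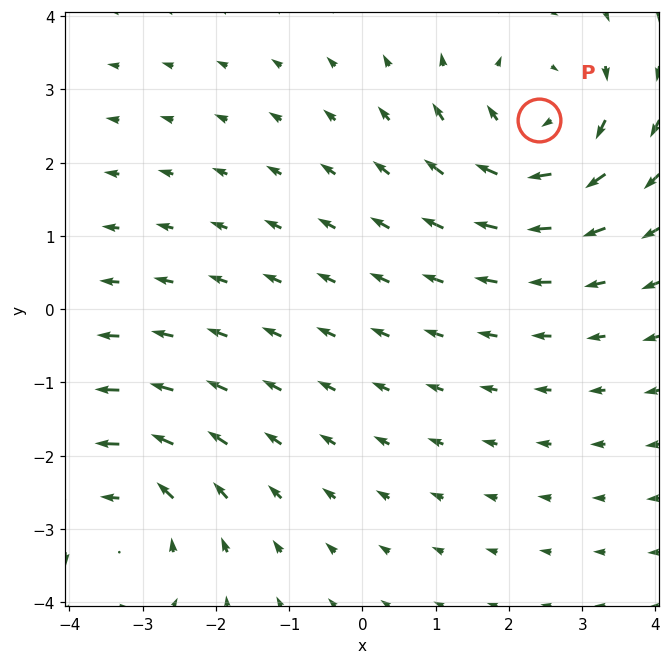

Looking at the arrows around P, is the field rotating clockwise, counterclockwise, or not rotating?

clockwise

Near P at (2.4, 2.6) the arrows circulate clockwise. The curl (z-component) there is about -4; negative curl means clockwise rotation.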